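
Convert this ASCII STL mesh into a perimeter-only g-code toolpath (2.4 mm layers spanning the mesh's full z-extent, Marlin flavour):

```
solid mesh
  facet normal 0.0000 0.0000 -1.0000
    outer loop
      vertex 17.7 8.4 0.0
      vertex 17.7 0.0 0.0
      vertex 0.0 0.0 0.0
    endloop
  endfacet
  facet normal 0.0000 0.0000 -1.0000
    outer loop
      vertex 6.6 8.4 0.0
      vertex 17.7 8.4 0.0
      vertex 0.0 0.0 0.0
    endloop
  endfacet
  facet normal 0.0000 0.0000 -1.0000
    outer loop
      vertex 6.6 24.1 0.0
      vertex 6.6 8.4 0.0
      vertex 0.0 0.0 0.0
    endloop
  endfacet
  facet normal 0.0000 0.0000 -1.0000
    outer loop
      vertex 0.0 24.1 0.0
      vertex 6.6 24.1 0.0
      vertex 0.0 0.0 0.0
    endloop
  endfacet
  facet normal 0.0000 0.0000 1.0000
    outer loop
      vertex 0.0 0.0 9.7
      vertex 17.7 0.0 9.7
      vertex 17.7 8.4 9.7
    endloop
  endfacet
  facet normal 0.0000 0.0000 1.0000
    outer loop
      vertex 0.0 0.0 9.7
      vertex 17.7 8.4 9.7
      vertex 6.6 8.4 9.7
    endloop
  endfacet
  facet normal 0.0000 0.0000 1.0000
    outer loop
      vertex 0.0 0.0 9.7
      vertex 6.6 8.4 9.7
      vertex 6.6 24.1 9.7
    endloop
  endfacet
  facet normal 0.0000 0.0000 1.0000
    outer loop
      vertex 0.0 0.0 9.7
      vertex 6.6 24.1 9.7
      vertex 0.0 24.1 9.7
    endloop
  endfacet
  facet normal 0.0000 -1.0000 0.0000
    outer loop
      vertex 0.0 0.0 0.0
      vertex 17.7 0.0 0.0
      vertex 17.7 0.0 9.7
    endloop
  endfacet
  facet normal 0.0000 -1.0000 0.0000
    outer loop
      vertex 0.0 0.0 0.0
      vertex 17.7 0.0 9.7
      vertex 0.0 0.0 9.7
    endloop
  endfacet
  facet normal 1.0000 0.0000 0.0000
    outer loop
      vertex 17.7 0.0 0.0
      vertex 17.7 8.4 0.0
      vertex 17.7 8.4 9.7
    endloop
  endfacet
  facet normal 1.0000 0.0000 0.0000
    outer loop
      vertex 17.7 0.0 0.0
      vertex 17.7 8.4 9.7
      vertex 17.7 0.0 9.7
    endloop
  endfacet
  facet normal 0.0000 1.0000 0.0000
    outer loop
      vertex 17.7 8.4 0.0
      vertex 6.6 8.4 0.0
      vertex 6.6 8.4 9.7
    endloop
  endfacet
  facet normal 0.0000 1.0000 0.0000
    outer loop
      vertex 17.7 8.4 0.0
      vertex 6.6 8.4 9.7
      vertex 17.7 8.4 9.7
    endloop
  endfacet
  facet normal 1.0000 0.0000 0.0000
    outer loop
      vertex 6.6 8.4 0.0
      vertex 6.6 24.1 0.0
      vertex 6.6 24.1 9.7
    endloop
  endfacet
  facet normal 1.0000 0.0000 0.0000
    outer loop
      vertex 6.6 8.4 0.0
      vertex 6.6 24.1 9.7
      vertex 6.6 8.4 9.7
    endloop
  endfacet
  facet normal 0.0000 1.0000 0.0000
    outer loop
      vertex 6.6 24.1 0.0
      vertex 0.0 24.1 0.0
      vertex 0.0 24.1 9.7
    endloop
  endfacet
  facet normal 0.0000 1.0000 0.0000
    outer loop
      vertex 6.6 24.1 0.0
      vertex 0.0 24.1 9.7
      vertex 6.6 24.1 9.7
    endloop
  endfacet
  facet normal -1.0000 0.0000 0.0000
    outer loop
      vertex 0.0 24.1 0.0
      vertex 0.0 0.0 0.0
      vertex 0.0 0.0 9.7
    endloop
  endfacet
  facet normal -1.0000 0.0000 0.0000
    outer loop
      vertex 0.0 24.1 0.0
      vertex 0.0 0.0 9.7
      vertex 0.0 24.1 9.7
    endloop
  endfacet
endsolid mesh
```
; perimeter-only toolpath
G21 ; units = mm
G90 ; absolute positioning
G28 ; home
; layer 1
G0 Z2.4
G0 X0.0 Y0.0
G1 X17.7 Y0.0
G1 X17.7 Y8.4
G1 X6.6 Y8.4
G1 X6.6 Y24.1
G1 X0.0 Y24.1
G1 X0.0 Y0.0
; layer 2
G0 Z4.8
G0 X0.0 Y0.0
G1 X17.7 Y0.0
G1 X17.7 Y8.4
G1 X6.6 Y8.4
G1 X6.6 Y24.1
G1 X0.0 Y24.1
G1 X0.0 Y0.0
; layer 3
G0 Z7.3
G0 X0.0 Y0.0
G1 X17.7 Y0.0
G1 X17.7 Y8.4
G1 X6.6 Y8.4
G1 X6.6 Y24.1
G1 X0.0 Y24.1
G1 X0.0 Y0.0
; layer 4
G0 Z9.7
G0 X0.0 Y0.0
G1 X17.7 Y0.0
G1 X17.7 Y8.4
G1 X6.6 Y8.4
G1 X6.6 Y24.1
G1 X0.0 Y24.1
G1 X0.0 Y0.0
M2 ; end

The solid is an L-shaped prism: outer 17.7 × 24.1 mm, arm thicknesses ≈ 8.4 mm (horizontal) and 6.6 mm (vertical), extruded 9.7 mm in z. Slicing at Δz = 2.4 mm — 4 equal slices spanning the solid's height, so layer i sits at z = i·h/4 — gives 4 non-empty perimeters. Each is a 6-segment closed polygon; G0 lifts to the layer z and rapids to the start vertex, then G1 traces the edges.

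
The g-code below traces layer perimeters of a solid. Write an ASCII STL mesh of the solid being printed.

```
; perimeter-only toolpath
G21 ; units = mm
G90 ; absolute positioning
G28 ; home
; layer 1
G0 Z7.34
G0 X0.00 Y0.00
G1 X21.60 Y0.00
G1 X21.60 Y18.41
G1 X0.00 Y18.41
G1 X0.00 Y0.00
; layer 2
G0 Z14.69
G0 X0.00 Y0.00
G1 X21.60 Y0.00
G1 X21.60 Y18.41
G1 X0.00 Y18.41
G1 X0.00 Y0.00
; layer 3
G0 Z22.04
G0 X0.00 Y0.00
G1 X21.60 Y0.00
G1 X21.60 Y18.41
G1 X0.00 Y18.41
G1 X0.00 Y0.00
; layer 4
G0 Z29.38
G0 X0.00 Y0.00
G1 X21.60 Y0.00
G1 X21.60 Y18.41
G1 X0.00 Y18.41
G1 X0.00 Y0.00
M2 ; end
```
solid part
  facet normal 0.0000 0.0000 -1.0000
    outer loop
      vertex 21.60 18.41 0.00
      vertex 21.60 0.00 0.00
      vertex 0.00 0.00 0.00
    endloop
  endfacet
  facet normal 0.0000 0.0000 -1.0000
    outer loop
      vertex 0.00 18.41 0.00
      vertex 21.60 18.41 0.00
      vertex 0.00 0.00 0.00
    endloop
  endfacet
  facet normal 0.0000 0.0000 1.0000
    outer loop
      vertex 0.00 0.00 29.38
      vertex 21.60 0.00 29.38
      vertex 21.60 18.41 29.38
    endloop
  endfacet
  facet normal 0.0000 0.0000 1.0000
    outer loop
      vertex 0.00 0.00 29.38
      vertex 21.60 18.41 29.38
      vertex 0.00 18.41 29.38
    endloop
  endfacet
  facet normal 0.0000 -1.0000 0.0000
    outer loop
      vertex 0.00 0.00 0.00
      vertex 21.60 0.00 0.00
      vertex 21.60 0.00 29.38
    endloop
  endfacet
  facet normal 0.0000 -1.0000 0.0000
    outer loop
      vertex 0.00 0.00 0.00
      vertex 21.60 0.00 29.38
      vertex 0.00 0.00 29.38
    endloop
  endfacet
  facet normal 0.0000 1.0000 0.0000
    outer loop
      vertex 21.60 18.41 29.38
      vertex 21.60 18.41 0.00
      vertex 0.00 18.41 0.00
    endloop
  endfacet
  facet normal 0.0000 1.0000 0.0000
    outer loop
      vertex 0.00 18.41 29.38
      vertex 21.60 18.41 29.38
      vertex 0.00 18.41 0.00
    endloop
  endfacet
  facet normal -1.0000 0.0000 0.0000
    outer loop
      vertex 0.00 18.41 29.38
      vertex 0.00 18.41 0.00
      vertex 0.00 0.00 0.00
    endloop
  endfacet
  facet normal -1.0000 0.0000 0.0000
    outer loop
      vertex 0.00 0.00 29.38
      vertex 0.00 18.41 29.38
      vertex 0.00 0.00 0.00
    endloop
  endfacet
  facet normal 1.0000 0.0000 0.0000
    outer loop
      vertex 21.60 0.00 0.00
      vertex 21.60 18.41 0.00
      vertex 21.60 18.41 29.38
    endloop
  endfacet
  facet normal 1.0000 0.0000 0.0000
    outer loop
      vertex 21.60 0.00 0.00
      vertex 21.60 18.41 29.38
      vertex 21.60 0.00 29.38
    endloop
  endfacet
endsolid part

The G0 Z moves step by Δz≈7.34 mm. Every layer's G1 loop is the same polygon, so the solid is a straight extrusion of it from z=0 to z≈29.4. Closing with flat bottom and top caps and triangulating gives 12 facets — a rectangular box, roughly 21.6 × 18.4 mm footprint and 29.4 mm tall.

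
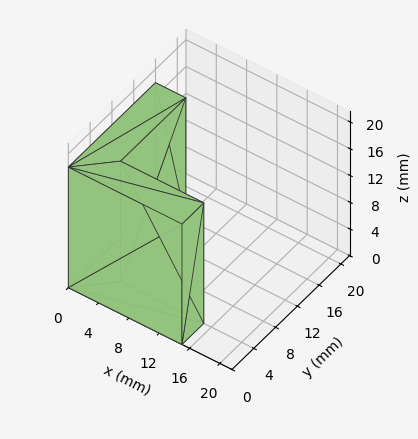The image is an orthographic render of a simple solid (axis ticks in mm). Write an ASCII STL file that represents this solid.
Reading the render: the shape is an L-shaped prism: outer 15 × 16 mm, arm thicknesses ≈ 4 mm (horizontal) and 4 mm (vertical), extruded 18 mm in z (dimensions read to the nearest mm from the axis ticks). For the STL, each face is triangulated and given an outward normal.

solid part
  facet normal 0.0000 0.0000 -1.0000
    outer loop
      vertex 15.000 4.000 0.000
      vertex 15.000 0.000 0.000
      vertex 0.000 0.000 0.000
    endloop
  endfacet
  facet normal 0.0000 0.0000 -1.0000
    outer loop
      vertex 4.000 4.000 0.000
      vertex 15.000 4.000 0.000
      vertex 0.000 0.000 0.000
    endloop
  endfacet
  facet normal 0.0000 0.0000 -1.0000
    outer loop
      vertex 4.000 16.000 0.000
      vertex 4.000 4.000 0.000
      vertex 0.000 0.000 0.000
    endloop
  endfacet
  facet normal 0.0000 0.0000 -1.0000
    outer loop
      vertex 0.000 16.000 0.000
      vertex 4.000 16.000 0.000
      vertex 0.000 0.000 0.000
    endloop
  endfacet
  facet normal 0.0000 0.0000 1.0000
    outer loop
      vertex 0.000 0.000 18.000
      vertex 15.000 0.000 18.000
      vertex 15.000 4.000 18.000
    endloop
  endfacet
  facet normal 0.0000 0.0000 1.0000
    outer loop
      vertex 0.000 0.000 18.000
      vertex 15.000 4.000 18.000
      vertex 4.000 4.000 18.000
    endloop
  endfacet
  facet normal 0.0000 0.0000 1.0000
    outer loop
      vertex 0.000 0.000 18.000
      vertex 4.000 4.000 18.000
      vertex 4.000 16.000 18.000
    endloop
  endfacet
  facet normal 0.0000 0.0000 1.0000
    outer loop
      vertex 0.000 0.000 18.000
      vertex 4.000 16.000 18.000
      vertex 0.000 16.000 18.000
    endloop
  endfacet
  facet normal 0.0000 -1.0000 0.0000
    outer loop
      vertex 0.000 0.000 0.000
      vertex 15.000 0.000 0.000
      vertex 15.000 0.000 18.000
    endloop
  endfacet
  facet normal 0.0000 -1.0000 0.0000
    outer loop
      vertex 0.000 0.000 0.000
      vertex 15.000 0.000 18.000
      vertex 0.000 0.000 18.000
    endloop
  endfacet
  facet normal 1.0000 0.0000 0.0000
    outer loop
      vertex 15.000 0.000 0.000
      vertex 15.000 4.000 0.000
      vertex 15.000 4.000 18.000
    endloop
  endfacet
  facet normal 1.0000 0.0000 0.0000
    outer loop
      vertex 15.000 0.000 0.000
      vertex 15.000 4.000 18.000
      vertex 15.000 0.000 18.000
    endloop
  endfacet
  facet normal 0.0000 1.0000 0.0000
    outer loop
      vertex 15.000 4.000 0.000
      vertex 4.000 4.000 0.000
      vertex 4.000 4.000 18.000
    endloop
  endfacet
  facet normal 0.0000 1.0000 0.0000
    outer loop
      vertex 15.000 4.000 0.000
      vertex 4.000 4.000 18.000
      vertex 15.000 4.000 18.000
    endloop
  endfacet
  facet normal 1.0000 0.0000 0.0000
    outer loop
      vertex 4.000 4.000 0.000
      vertex 4.000 16.000 0.000
      vertex 4.000 16.000 18.000
    endloop
  endfacet
  facet normal 1.0000 0.0000 0.0000
    outer loop
      vertex 4.000 4.000 0.000
      vertex 4.000 16.000 18.000
      vertex 4.000 4.000 18.000
    endloop
  endfacet
  facet normal 0.0000 1.0000 0.0000
    outer loop
      vertex 4.000 16.000 0.000
      vertex 0.000 16.000 0.000
      vertex 0.000 16.000 18.000
    endloop
  endfacet
  facet normal 0.0000 1.0000 0.0000
    outer loop
      vertex 4.000 16.000 0.000
      vertex 0.000 16.000 18.000
      vertex 4.000 16.000 18.000
    endloop
  endfacet
  facet normal -1.0000 0.0000 0.0000
    outer loop
      vertex 0.000 16.000 0.000
      vertex 0.000 0.000 0.000
      vertex 0.000 0.000 18.000
    endloop
  endfacet
  facet normal -1.0000 0.0000 0.0000
    outer loop
      vertex 0.000 16.000 0.000
      vertex 0.000 0.000 18.000
      vertex 0.000 16.000 18.000
    endloop
  endfacet
endsolid part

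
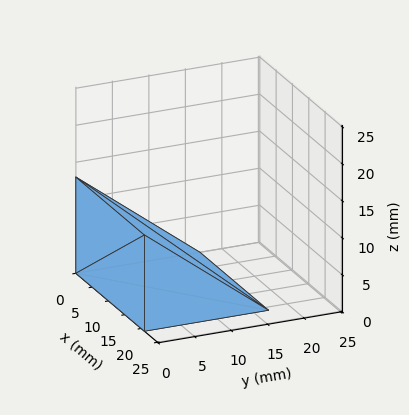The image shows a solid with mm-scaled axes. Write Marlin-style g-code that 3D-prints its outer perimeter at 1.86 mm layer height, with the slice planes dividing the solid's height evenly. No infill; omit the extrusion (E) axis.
Reading the render: the shape is a wedge (ramp): 21 × 17 mm base, rising to 13 mm along the y=0 edge and sloping linearly to z=0 at y=17 (dimensions read to the nearest mm from the axis ticks). For the g-code, the solid's height is divided into equal slices at the stated Δz and each level perimeter traced with G1 moves after a G0 lift.

; perimeter-only toolpath
G21 ; units = mm
G90 ; absolute positioning
G28 ; home
; layer 1
G0 Z1.86
G0 X0.00 Y0.00
G1 X21.00 Y0.00
G1 X21.00 Y14.57
G1 X0.00 Y14.57
G1 X0.00 Y0.00
; layer 2
G0 Z3.71
G0 X0.00 Y0.00
G1 X21.00 Y0.00
G1 X21.00 Y12.14
G1 X0.00 Y12.14
G1 X0.00 Y0.00
; layer 3
G0 Z5.57
G0 X0.00 Y0.00
G1 X21.00 Y0.00
G1 X21.00 Y9.71
G1 X0.00 Y9.71
G1 X0.00 Y0.00
; layer 4
G0 Z7.43
G0 X0.00 Y0.00
G1 X21.00 Y0.00
G1 X21.00 Y7.29
G1 X0.00 Y7.29
G1 X0.00 Y0.00
; layer 5
G0 Z9.29
G0 X0.00 Y0.00
G1 X21.00 Y0.00
G1 X21.00 Y4.86
G1 X0.00 Y4.86
G1 X0.00 Y0.00
; layer 6
G0 Z11.14
G0 X0.00 Y0.00
G1 X21.00 Y0.00
G1 X21.00 Y2.43
G1 X0.00 Y2.43
G1 X0.00 Y0.00
M2 ; end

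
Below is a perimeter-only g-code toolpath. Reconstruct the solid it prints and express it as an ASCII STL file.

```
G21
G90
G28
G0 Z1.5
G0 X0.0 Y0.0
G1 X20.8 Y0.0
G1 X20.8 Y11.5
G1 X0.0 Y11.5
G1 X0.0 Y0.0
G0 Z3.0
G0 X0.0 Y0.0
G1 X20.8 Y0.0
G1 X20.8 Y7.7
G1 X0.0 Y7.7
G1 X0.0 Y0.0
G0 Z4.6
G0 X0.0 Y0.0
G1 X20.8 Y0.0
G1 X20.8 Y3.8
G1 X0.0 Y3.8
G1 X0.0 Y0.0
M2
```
solid part
  facet normal 0.0000 0.0000 -1.0000
    outer loop
      vertex 20.8 15.3 0.0
      vertex 20.8 0.0 0.0
      vertex 0.0 0.0 0.0
    endloop
  endfacet
  facet normal 0.0000 0.0000 -1.0000
    outer loop
      vertex 0.0 15.3 0.0
      vertex 20.8 15.3 0.0
      vertex 0.0 0.0 0.0
    endloop
  endfacet
  facet normal 0.0000 -1.0000 0.0000
    outer loop
      vertex 0.0 0.0 0.0
      vertex 20.8 0.0 0.0
      vertex 20.8 0.0 6.1
    endloop
  endfacet
  facet normal 0.0000 -1.0000 0.0000
    outer loop
      vertex 0.0 0.0 0.0
      vertex 20.8 0.0 6.1
      vertex 0.0 0.0 6.1
    endloop
  endfacet
  facet normal 0.0000 0.3703 0.9289
    outer loop
      vertex 0.0 0.0 6.1
      vertex 20.8 0.0 6.1
      vertex 20.8 15.3 0.0
    endloop
  endfacet
  facet normal 0.0000 0.3703 0.9289
    outer loop
      vertex 0.0 0.0 6.1
      vertex 20.8 15.3 0.0
      vertex 0.0 15.3 0.0
    endloop
  endfacet
  facet normal -1.0000 0.0000 0.0000
    outer loop
      vertex 0.0 0.0 6.1
      vertex 0.0 15.3 0.0
      vertex 0.0 0.0 0.0
    endloop
  endfacet
  facet normal 1.0000 0.0000 0.0000
    outer loop
      vertex 20.8 0.0 0.0
      vertex 20.8 15.3 0.0
      vertex 20.8 0.0 6.1
    endloop
  endfacet
endsolid part

The G0 Z moves step by Δz≈1.5 mm. The G1 loops shrink linearly with z, so the solid tapers from its base footprint up to z≈6.1. Closing with a flat bottom cap and the tapered top and triangulating gives 8 facets — a wedge (ramp): 20.8 × 15.3 mm base, rising to 6.1 mm along the y=0 edge and sloping linearly to z=0 at y=15.3.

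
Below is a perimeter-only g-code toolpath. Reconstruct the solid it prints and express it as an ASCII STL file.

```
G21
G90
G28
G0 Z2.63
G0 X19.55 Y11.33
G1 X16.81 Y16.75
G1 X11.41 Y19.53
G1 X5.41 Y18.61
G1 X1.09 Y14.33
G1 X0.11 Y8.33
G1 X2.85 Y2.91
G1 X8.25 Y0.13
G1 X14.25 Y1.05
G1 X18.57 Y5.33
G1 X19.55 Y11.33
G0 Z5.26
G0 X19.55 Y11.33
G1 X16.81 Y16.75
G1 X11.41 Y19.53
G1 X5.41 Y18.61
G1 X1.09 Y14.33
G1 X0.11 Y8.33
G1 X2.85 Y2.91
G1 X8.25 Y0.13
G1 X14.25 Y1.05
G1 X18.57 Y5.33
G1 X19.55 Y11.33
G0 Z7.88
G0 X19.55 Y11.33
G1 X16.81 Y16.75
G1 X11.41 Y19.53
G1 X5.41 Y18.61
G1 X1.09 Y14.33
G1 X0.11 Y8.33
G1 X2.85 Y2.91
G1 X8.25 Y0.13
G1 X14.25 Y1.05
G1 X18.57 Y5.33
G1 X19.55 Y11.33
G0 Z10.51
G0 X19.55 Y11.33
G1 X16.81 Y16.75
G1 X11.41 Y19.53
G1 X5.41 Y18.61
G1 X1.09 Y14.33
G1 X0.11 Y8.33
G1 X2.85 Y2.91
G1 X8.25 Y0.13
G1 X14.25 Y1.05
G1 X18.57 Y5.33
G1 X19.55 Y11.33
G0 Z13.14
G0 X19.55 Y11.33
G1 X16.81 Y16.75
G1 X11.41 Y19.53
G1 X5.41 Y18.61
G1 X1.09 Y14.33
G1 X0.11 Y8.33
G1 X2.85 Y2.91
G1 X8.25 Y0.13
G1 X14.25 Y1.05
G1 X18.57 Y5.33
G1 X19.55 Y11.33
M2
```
solid part
  facet normal 0.0000 0.0000 -1.0000
    outer loop
      vertex 11.41 19.53 0.00
      vertex 16.81 16.75 0.00
      vertex 19.55 11.33 0.00
    endloop
  endfacet
  facet normal 0.0000 0.0000 -1.0000
    outer loop
      vertex 5.41 18.61 0.00
      vertex 11.41 19.53 0.00
      vertex 19.55 11.33 0.00
    endloop
  endfacet
  facet normal 0.0000 0.0000 -1.0000
    outer loop
      vertex 1.09 14.33 0.00
      vertex 5.41 18.61 0.00
      vertex 19.55 11.33 0.00
    endloop
  endfacet
  facet normal 0.0000 0.0000 -1.0000
    outer loop
      vertex 0.11 8.33 0.00
      vertex 1.09 14.33 0.00
      vertex 19.55 11.33 0.00
    endloop
  endfacet
  facet normal 0.0000 0.0000 -1.0000
    outer loop
      vertex 2.85 2.91 0.00
      vertex 0.11 8.33 0.00
      vertex 19.55 11.33 0.00
    endloop
  endfacet
  facet normal 0.0000 0.0000 -1.0000
    outer loop
      vertex 8.25 0.13 0.00
      vertex 2.85 2.91 0.00
      vertex 19.55 11.33 0.00
    endloop
  endfacet
  facet normal 0.0000 0.0000 -1.0000
    outer loop
      vertex 14.25 1.05 0.00
      vertex 8.25 0.13 0.00
      vertex 19.55 11.33 0.00
    endloop
  endfacet
  facet normal 0.0000 0.0000 -1.0000
    outer loop
      vertex 18.57 5.33 0.00
      vertex 14.25 1.05 0.00
      vertex 19.55 11.33 0.00
    endloop
  endfacet
  facet normal 0.0000 0.0000 1.0000
    outer loop
      vertex 19.55 11.33 13.14
      vertex 16.81 16.75 13.14
      vertex 11.41 19.53 13.14
    endloop
  endfacet
  facet normal 0.0000 0.0000 1.0000
    outer loop
      vertex 19.55 11.33 13.14
      vertex 11.41 19.53 13.14
      vertex 5.41 18.61 13.14
    endloop
  endfacet
  facet normal 0.0000 0.0000 1.0000
    outer loop
      vertex 19.55 11.33 13.14
      vertex 5.41 18.61 13.14
      vertex 1.09 14.33 13.14
    endloop
  endfacet
  facet normal 0.0000 0.0000 1.0000
    outer loop
      vertex 19.55 11.33 13.14
      vertex 1.09 14.33 13.14
      vertex 0.11 8.33 13.14
    endloop
  endfacet
  facet normal 0.0000 0.0000 1.0000
    outer loop
      vertex 19.55 11.33 13.14
      vertex 0.11 8.33 13.14
      vertex 2.85 2.91 13.14
    endloop
  endfacet
  facet normal 0.0000 0.0000 1.0000
    outer loop
      vertex 19.55 11.33 13.14
      vertex 2.85 2.91 13.14
      vertex 8.25 0.13 13.14
    endloop
  endfacet
  facet normal 0.0000 0.0000 1.0000
    outer loop
      vertex 19.55 11.33 13.14
      vertex 8.25 0.13 13.14
      vertex 14.25 1.05 13.14
    endloop
  endfacet
  facet normal 0.0000 0.0000 1.0000
    outer loop
      vertex 19.55 11.33 13.14
      vertex 14.25 1.05 13.14
      vertex 18.57 5.33 13.14
    endloop
  endfacet
  facet normal 0.8924 0.4512 0.0000
    outer loop
      vertex 19.55 11.33 0.00
      vertex 16.81 16.75 0.00
      vertex 16.81 16.75 13.14
    endloop
  endfacet
  facet normal 0.8924 0.4512 0.0000
    outer loop
      vertex 19.55 11.33 0.00
      vertex 16.81 16.75 13.14
      vertex 19.55 11.33 13.14
    endloop
  endfacet
  facet normal 0.4577 0.8891 0.0000
    outer loop
      vertex 16.81 16.75 0.00
      vertex 11.41 19.53 0.00
      vertex 11.41 19.53 13.14
    endloop
  endfacet
  facet normal 0.4577 0.8891 0.0000
    outer loop
      vertex 16.81 16.75 0.00
      vertex 11.41 19.53 13.14
      vertex 16.81 16.75 13.14
    endloop
  endfacet
  facet normal -0.1516 0.9884 0.0000
    outer loop
      vertex 11.41 19.53 0.00
      vertex 5.41 18.61 0.00
      vertex 5.41 18.61 13.14
    endloop
  endfacet
  facet normal -0.1516 0.9884 0.0000
    outer loop
      vertex 11.41 19.53 0.00
      vertex 5.41 18.61 13.14
      vertex 11.41 19.53 13.14
    endloop
  endfacet
  facet normal -0.7038 0.7104 0.0000
    outer loop
      vertex 5.41 18.61 0.00
      vertex 1.09 14.33 0.00
      vertex 1.09 14.33 13.14
    endloop
  endfacet
  facet normal -0.7038 0.7104 0.0000
    outer loop
      vertex 5.41 18.61 0.00
      vertex 1.09 14.33 13.14
      vertex 5.41 18.61 13.14
    endloop
  endfacet
  facet normal -0.9869 0.1612 0.0000
    outer loop
      vertex 1.09 14.33 0.00
      vertex 0.11 8.33 0.00
      vertex 0.11 8.33 13.14
    endloop
  endfacet
  facet normal -0.9869 0.1612 0.0000
    outer loop
      vertex 1.09 14.33 0.00
      vertex 0.11 8.33 13.14
      vertex 1.09 14.33 13.14
    endloop
  endfacet
  facet normal -0.8924 -0.4512 0.0000
    outer loop
      vertex 0.11 8.33 0.00
      vertex 2.85 2.91 0.00
      vertex 2.85 2.91 13.14
    endloop
  endfacet
  facet normal -0.8924 -0.4512 0.0000
    outer loop
      vertex 0.11 8.33 0.00
      vertex 2.85 2.91 13.14
      vertex 0.11 8.33 13.14
    endloop
  endfacet
  facet normal -0.4577 -0.8891 0.0000
    outer loop
      vertex 2.85 2.91 0.00
      vertex 8.25 0.13 0.00
      vertex 8.25 0.13 13.14
    endloop
  endfacet
  facet normal -0.4577 -0.8891 0.0000
    outer loop
      vertex 2.85 2.91 0.00
      vertex 8.25 0.13 13.14
      vertex 2.85 2.91 13.14
    endloop
  endfacet
  facet normal 0.1516 -0.9884 0.0000
    outer loop
      vertex 8.25 0.13 0.00
      vertex 14.25 1.05 0.00
      vertex 14.25 1.05 13.14
    endloop
  endfacet
  facet normal 0.1516 -0.9884 0.0000
    outer loop
      vertex 8.25 0.13 0.00
      vertex 14.25 1.05 13.14
      vertex 8.25 0.13 13.14
    endloop
  endfacet
  facet normal 0.7038 -0.7104 0.0000
    outer loop
      vertex 14.25 1.05 0.00
      vertex 18.57 5.33 0.00
      vertex 18.57 5.33 13.14
    endloop
  endfacet
  facet normal 0.7038 -0.7104 0.0000
    outer loop
      vertex 14.25 1.05 0.00
      vertex 18.57 5.33 13.14
      vertex 14.25 1.05 13.14
    endloop
  endfacet
  facet normal 0.9869 -0.1612 0.0000
    outer loop
      vertex 18.57 5.33 0.00
      vertex 19.55 11.33 0.00
      vertex 19.55 11.33 13.14
    endloop
  endfacet
  facet normal 0.9869 -0.1612 0.0000
    outer loop
      vertex 18.57 5.33 0.00
      vertex 19.55 11.33 13.14
      vertex 18.57 5.33 13.14
    endloop
  endfacet
endsolid part

The G0 Z moves step by Δz≈2.63 mm. Every layer's G1 loop is the same polygon, so the solid is a straight extrusion of it from z=0 to z≈13.1. Closing with flat bottom and top caps and triangulating gives 36 facets — a regular 10-sided prism (a cylinder approximated with 10 flat sides), circumscribed radius ≈ 9.83 mm, height ≈ 13.1 mm.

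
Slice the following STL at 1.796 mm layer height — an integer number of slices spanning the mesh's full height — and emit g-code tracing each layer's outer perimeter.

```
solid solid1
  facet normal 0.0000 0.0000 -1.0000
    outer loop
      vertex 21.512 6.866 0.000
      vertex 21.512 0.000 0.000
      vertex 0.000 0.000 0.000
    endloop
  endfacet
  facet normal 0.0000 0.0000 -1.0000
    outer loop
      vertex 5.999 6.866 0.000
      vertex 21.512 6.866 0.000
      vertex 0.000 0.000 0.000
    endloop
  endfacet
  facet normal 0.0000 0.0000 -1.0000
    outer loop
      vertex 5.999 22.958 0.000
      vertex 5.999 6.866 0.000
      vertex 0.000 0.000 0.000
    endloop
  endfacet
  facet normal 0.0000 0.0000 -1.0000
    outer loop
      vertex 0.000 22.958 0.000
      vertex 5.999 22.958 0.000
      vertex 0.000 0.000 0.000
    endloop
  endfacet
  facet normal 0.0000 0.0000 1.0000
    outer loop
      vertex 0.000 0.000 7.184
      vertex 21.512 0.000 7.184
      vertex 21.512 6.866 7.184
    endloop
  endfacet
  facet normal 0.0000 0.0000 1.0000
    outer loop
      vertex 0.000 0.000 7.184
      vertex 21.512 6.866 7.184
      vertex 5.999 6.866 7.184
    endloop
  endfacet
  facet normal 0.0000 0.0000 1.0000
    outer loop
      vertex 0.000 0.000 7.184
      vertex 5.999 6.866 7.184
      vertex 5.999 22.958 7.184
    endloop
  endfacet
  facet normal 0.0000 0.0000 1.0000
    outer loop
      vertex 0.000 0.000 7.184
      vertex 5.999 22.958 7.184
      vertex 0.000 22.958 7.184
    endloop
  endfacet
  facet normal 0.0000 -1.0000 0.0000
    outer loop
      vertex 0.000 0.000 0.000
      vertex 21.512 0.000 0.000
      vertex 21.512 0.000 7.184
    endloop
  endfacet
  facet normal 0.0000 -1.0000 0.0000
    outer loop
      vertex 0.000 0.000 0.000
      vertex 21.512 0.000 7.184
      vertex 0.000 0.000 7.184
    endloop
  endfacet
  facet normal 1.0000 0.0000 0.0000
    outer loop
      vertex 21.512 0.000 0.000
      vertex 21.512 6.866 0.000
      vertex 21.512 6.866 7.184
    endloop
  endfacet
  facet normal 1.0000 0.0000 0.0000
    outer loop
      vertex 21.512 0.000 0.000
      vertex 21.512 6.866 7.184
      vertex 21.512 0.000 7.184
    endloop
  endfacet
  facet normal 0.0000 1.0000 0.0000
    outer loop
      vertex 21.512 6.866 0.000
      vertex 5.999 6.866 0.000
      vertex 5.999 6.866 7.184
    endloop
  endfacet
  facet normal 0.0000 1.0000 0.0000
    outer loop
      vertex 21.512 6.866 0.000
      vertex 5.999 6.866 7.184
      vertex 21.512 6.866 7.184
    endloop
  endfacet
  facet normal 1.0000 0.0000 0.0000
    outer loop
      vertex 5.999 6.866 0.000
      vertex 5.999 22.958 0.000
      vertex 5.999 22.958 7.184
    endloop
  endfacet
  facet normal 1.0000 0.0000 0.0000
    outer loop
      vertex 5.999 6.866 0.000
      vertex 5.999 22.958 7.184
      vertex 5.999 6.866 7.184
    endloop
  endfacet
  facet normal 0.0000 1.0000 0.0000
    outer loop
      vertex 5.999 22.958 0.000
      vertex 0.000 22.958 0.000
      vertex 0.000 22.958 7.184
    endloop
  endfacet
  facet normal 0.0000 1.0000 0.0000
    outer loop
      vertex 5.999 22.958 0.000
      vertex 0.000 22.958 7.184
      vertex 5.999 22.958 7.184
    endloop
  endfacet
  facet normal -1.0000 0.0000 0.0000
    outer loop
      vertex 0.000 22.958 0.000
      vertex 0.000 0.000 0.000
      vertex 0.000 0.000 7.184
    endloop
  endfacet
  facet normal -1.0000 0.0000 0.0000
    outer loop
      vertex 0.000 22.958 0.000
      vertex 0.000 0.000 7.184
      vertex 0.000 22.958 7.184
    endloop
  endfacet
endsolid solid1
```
; perimeter-only toolpath
G21 ; units = mm
G90 ; absolute positioning
G28 ; home
; layer 1
G0 Z1.796
G0 X0.000 Y0.000
G1 X21.512 Y0.000
G1 X21.512 Y6.866
G1 X5.999 Y6.866
G1 X5.999 Y22.958
G1 X0.000 Y22.958
G1 X0.000 Y0.000
; layer 2
G0 Z3.592
G0 X0.000 Y0.000
G1 X21.512 Y0.000
G1 X21.512 Y6.866
G1 X5.999 Y6.866
G1 X5.999 Y22.958
G1 X0.000 Y22.958
G1 X0.000 Y0.000
; layer 3
G0 Z5.388
G0 X0.000 Y0.000
G1 X21.512 Y0.000
G1 X21.512 Y6.866
G1 X5.999 Y6.866
G1 X5.999 Y22.958
G1 X0.000 Y22.958
G1 X0.000 Y0.000
; layer 4
G0 Z7.184
G0 X0.000 Y0.000
G1 X21.512 Y0.000
G1 X21.512 Y6.866
G1 X5.999 Y6.866
G1 X5.999 Y22.958
G1 X0.000 Y22.958
G1 X0.000 Y0.000
M2 ; end

The solid is an L-shaped prism: outer 21.5 × 23 mm, arm thicknesses ≈ 6.87 mm (horizontal) and 6 mm (vertical), extruded 7.18 mm in z. Slicing at Δz = 1.796 mm — 4 equal slices spanning the solid's height, so layer i sits at z = i·h/4 — gives 4 non-empty perimeters. Each is a 6-segment closed polygon; G0 lifts to the layer z and rapids to the start vertex, then G1 traces the edges.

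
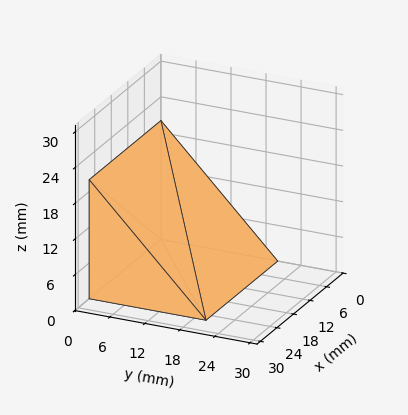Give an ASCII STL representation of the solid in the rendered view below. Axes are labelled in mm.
Reading the render: the shape is a wedge (ramp): 26 × 20 mm base, rising to 20 mm along the y=0 edge and sloping linearly to z=0 at y=20 (dimensions read to the nearest mm from the axis ticks). For the STL, each face is triangulated and given an outward normal.

solid part
  facet normal 0.0000 0.0000 -1.0000
    outer loop
      vertex 26.000 20.000 0.000
      vertex 26.000 0.000 0.000
      vertex 0.000 0.000 0.000
    endloop
  endfacet
  facet normal 0.0000 0.0000 -1.0000
    outer loop
      vertex 0.000 20.000 0.000
      vertex 26.000 20.000 0.000
      vertex 0.000 0.000 0.000
    endloop
  endfacet
  facet normal 0.0000 -1.0000 0.0000
    outer loop
      vertex 0.000 0.000 0.000
      vertex 26.000 0.000 0.000
      vertex 26.000 0.000 20.000
    endloop
  endfacet
  facet normal 0.0000 -1.0000 0.0000
    outer loop
      vertex 0.000 0.000 0.000
      vertex 26.000 0.000 20.000
      vertex 0.000 0.000 20.000
    endloop
  endfacet
  facet normal 0.0000 0.7071 0.7071
    outer loop
      vertex 0.000 0.000 20.000
      vertex 26.000 0.000 20.000
      vertex 26.000 20.000 0.000
    endloop
  endfacet
  facet normal 0.0000 0.7071 0.7071
    outer loop
      vertex 0.000 0.000 20.000
      vertex 26.000 20.000 0.000
      vertex 0.000 20.000 0.000
    endloop
  endfacet
  facet normal -1.0000 0.0000 0.0000
    outer loop
      vertex 0.000 0.000 20.000
      vertex 0.000 20.000 0.000
      vertex 0.000 0.000 0.000
    endloop
  endfacet
  facet normal 1.0000 0.0000 0.0000
    outer loop
      vertex 26.000 0.000 0.000
      vertex 26.000 20.000 0.000
      vertex 26.000 0.000 20.000
    endloop
  endfacet
endsolid part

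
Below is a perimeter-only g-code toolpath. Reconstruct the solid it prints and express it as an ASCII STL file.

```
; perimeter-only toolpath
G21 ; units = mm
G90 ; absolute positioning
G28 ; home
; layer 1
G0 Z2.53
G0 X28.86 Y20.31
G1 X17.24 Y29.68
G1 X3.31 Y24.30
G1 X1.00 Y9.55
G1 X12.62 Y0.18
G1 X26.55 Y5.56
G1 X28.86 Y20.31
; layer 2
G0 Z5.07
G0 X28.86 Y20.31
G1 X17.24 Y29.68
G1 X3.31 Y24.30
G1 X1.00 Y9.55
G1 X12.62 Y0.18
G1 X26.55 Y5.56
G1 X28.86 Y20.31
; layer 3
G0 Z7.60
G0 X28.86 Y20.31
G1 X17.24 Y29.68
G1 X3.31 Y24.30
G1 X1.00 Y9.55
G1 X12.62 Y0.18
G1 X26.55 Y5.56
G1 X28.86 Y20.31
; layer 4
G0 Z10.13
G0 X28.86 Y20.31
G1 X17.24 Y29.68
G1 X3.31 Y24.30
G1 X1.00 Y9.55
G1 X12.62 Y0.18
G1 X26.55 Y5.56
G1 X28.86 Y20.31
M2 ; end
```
solid part
  facet normal 0.0000 0.0000 -1.0000
    outer loop
      vertex 3.31 24.30 0.00
      vertex 17.24 29.68 0.00
      vertex 28.86 20.31 0.00
    endloop
  endfacet
  facet normal 0.0000 0.0000 -1.0000
    outer loop
      vertex 1.00 9.55 0.00
      vertex 3.31 24.30 0.00
      vertex 28.86 20.31 0.00
    endloop
  endfacet
  facet normal 0.0000 0.0000 -1.0000
    outer loop
      vertex 12.62 0.18 0.00
      vertex 1.00 9.55 0.00
      vertex 28.86 20.31 0.00
    endloop
  endfacet
  facet normal 0.0000 0.0000 -1.0000
    outer loop
      vertex 26.55 5.56 0.00
      vertex 12.62 0.18 0.00
      vertex 28.86 20.31 0.00
    endloop
  endfacet
  facet normal 0.0000 0.0000 1.0000
    outer loop
      vertex 28.86 20.31 10.13
      vertex 17.24 29.68 10.13
      vertex 3.31 24.30 10.13
    endloop
  endfacet
  facet normal 0.0000 0.0000 1.0000
    outer loop
      vertex 28.86 20.31 10.13
      vertex 3.31 24.30 10.13
      vertex 1.00 9.55 10.13
    endloop
  endfacet
  facet normal 0.0000 0.0000 1.0000
    outer loop
      vertex 28.86 20.31 10.13
      vertex 1.00 9.55 10.13
      vertex 12.62 0.18 10.13
    endloop
  endfacet
  facet normal 0.0000 0.0000 1.0000
    outer loop
      vertex 28.86 20.31 10.13
      vertex 12.62 0.18 10.13
      vertex 26.55 5.56 10.13
    endloop
  endfacet
  facet normal 0.6277 0.7784 0.0000
    outer loop
      vertex 28.86 20.31 0.00
      vertex 17.24 29.68 0.00
      vertex 17.24 29.68 10.13
    endloop
  endfacet
  facet normal 0.6277 0.7784 0.0000
    outer loop
      vertex 28.86 20.31 0.00
      vertex 17.24 29.68 10.13
      vertex 28.86 20.31 10.13
    endloop
  endfacet
  facet normal -0.3603 0.9328 0.0000
    outer loop
      vertex 17.24 29.68 0.00
      vertex 3.31 24.30 0.00
      vertex 3.31 24.30 10.13
    endloop
  endfacet
  facet normal -0.3603 0.9328 0.0000
    outer loop
      vertex 17.24 29.68 0.00
      vertex 3.31 24.30 10.13
      vertex 17.24 29.68 10.13
    endloop
  endfacet
  facet normal -0.9880 0.1547 0.0000
    outer loop
      vertex 3.31 24.30 0.00
      vertex 1.00 9.55 0.00
      vertex 1.00 9.55 10.13
    endloop
  endfacet
  facet normal -0.9880 0.1547 0.0000
    outer loop
      vertex 3.31 24.30 0.00
      vertex 1.00 9.55 10.13
      vertex 3.31 24.30 10.13
    endloop
  endfacet
  facet normal -0.6277 -0.7784 0.0000
    outer loop
      vertex 1.00 9.55 0.00
      vertex 12.62 0.18 0.00
      vertex 12.62 0.18 10.13
    endloop
  endfacet
  facet normal -0.6277 -0.7784 0.0000
    outer loop
      vertex 1.00 9.55 0.00
      vertex 12.62 0.18 10.13
      vertex 1.00 9.55 10.13
    endloop
  endfacet
  facet normal 0.3603 -0.9328 0.0000
    outer loop
      vertex 12.62 0.18 0.00
      vertex 26.55 5.56 0.00
      vertex 26.55 5.56 10.13
    endloop
  endfacet
  facet normal 0.3603 -0.9328 0.0000
    outer loop
      vertex 12.62 0.18 0.00
      vertex 26.55 5.56 10.13
      vertex 12.62 0.18 10.13
    endloop
  endfacet
  facet normal 0.9880 -0.1547 0.0000
    outer loop
      vertex 26.55 5.56 0.00
      vertex 28.86 20.31 0.00
      vertex 28.86 20.31 10.13
    endloop
  endfacet
  facet normal 0.9880 -0.1547 0.0000
    outer loop
      vertex 26.55 5.56 0.00
      vertex 28.86 20.31 10.13
      vertex 26.55 5.56 10.13
    endloop
  endfacet
endsolid part

The G0 Z moves step by Δz≈2.53 mm. Every layer's G1 loop is the same polygon, so the solid is a straight extrusion of it from z=0 to z≈10.1. Closing with flat bottom and top caps and triangulating gives 20 facets — a regular 6-sided prism (a cylinder approximated with 6 flat sides), circumscribed radius ≈ 14.9 mm, height ≈ 10.1 mm.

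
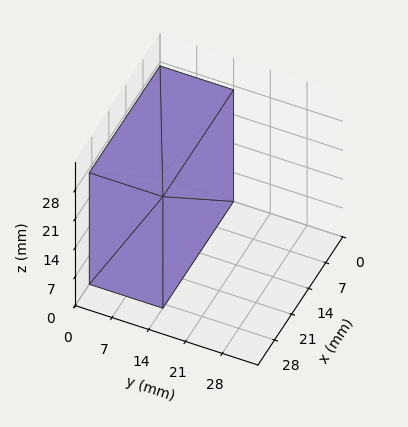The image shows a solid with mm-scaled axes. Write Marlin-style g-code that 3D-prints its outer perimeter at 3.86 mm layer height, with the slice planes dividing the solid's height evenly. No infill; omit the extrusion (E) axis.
Reading the render: the shape is a rectangular box, roughly 29 × 14 mm footprint and 27 mm tall (dimensions read to the nearest mm from the axis ticks). For the g-code, the solid's height is divided into equal slices at the stated Δz and each level perimeter traced with G1 moves after a G0 lift.

; perimeter-only toolpath
G21 ; units = mm
G90 ; absolute positioning
G28 ; home
; layer 1
G0 Z3.86
G0 X0.00 Y0.00
G1 X29.00 Y0.00
G1 X29.00 Y14.00
G1 X0.00 Y14.00
G1 X0.00 Y0.00
; layer 2
G0 Z7.71
G0 X0.00 Y0.00
G1 X29.00 Y0.00
G1 X29.00 Y14.00
G1 X0.00 Y14.00
G1 X0.00 Y0.00
; layer 3
G0 Z11.57
G0 X0.00 Y0.00
G1 X29.00 Y0.00
G1 X29.00 Y14.00
G1 X0.00 Y14.00
G1 X0.00 Y0.00
; layer 4
G0 Z15.43
G0 X0.00 Y0.00
G1 X29.00 Y0.00
G1 X29.00 Y14.00
G1 X0.00 Y14.00
G1 X0.00 Y0.00
; layer 5
G0 Z19.29
G0 X0.00 Y0.00
G1 X29.00 Y0.00
G1 X29.00 Y14.00
G1 X0.00 Y14.00
G1 X0.00 Y0.00
; layer 6
G0 Z23.14
G0 X0.00 Y0.00
G1 X29.00 Y0.00
G1 X29.00 Y14.00
G1 X0.00 Y14.00
G1 X0.00 Y0.00
; layer 7
G0 Z27.00
G0 X0.00 Y0.00
G1 X29.00 Y0.00
G1 X29.00 Y14.00
G1 X0.00 Y14.00
G1 X0.00 Y0.00
M2 ; end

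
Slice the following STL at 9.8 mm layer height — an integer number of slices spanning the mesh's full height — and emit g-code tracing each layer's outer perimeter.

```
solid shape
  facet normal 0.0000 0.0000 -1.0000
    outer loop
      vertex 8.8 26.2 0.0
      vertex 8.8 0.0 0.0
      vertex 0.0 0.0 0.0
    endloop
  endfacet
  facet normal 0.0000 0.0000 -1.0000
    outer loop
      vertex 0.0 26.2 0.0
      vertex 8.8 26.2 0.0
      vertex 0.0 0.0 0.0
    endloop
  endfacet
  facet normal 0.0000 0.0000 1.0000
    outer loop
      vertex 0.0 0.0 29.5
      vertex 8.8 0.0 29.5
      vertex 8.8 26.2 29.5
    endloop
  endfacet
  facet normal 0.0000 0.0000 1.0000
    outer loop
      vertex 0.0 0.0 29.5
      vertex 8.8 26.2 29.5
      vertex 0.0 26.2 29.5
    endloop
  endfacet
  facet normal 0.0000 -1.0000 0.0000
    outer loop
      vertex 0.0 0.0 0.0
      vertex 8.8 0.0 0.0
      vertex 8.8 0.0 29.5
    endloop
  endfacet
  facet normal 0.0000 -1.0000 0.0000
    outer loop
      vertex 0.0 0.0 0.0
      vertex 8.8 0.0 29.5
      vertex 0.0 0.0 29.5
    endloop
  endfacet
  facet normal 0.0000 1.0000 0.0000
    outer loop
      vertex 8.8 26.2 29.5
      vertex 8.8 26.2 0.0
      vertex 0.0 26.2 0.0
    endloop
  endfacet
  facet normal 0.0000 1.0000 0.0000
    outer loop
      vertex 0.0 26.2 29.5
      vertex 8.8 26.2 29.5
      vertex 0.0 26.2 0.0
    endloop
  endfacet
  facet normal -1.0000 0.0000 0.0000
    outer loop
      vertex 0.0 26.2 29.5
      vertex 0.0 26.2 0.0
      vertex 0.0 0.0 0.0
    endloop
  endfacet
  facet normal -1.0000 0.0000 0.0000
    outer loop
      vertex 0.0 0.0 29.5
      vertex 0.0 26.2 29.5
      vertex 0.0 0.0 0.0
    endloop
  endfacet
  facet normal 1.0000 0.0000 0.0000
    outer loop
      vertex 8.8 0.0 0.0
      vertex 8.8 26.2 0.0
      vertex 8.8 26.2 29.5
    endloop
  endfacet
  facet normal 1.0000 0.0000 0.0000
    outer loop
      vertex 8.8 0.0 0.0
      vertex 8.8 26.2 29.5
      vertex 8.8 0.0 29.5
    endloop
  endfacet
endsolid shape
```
; perimeter-only toolpath
G21 ; units = mm
G90 ; absolute positioning
G28 ; home
; layer 1
G0 Z9.8
G0 X0.0 Y0.0
G1 X8.8 Y0.0
G1 X8.8 Y26.2
G1 X0.0 Y26.2
G1 X0.0 Y0.0
; layer 2
G0 Z19.7
G0 X0.0 Y0.0
G1 X8.8 Y0.0
G1 X8.8 Y26.2
G1 X0.0 Y26.2
G1 X0.0 Y0.0
; layer 3
G0 Z29.5
G0 X0.0 Y0.0
G1 X8.8 Y0.0
G1 X8.8 Y26.2
G1 X0.0 Y26.2
G1 X0.0 Y0.0
M2 ; end

The solid is a rectangular box, roughly 8.8 × 26.2 mm footprint and 29.5 mm tall. Slicing at Δz = 9.8 mm — 3 equal slices spanning the solid's height, so layer i sits at z = i·h/3 — gives 3 non-empty perimeters. Each is a 4-segment closed polygon; G0 lifts to the layer z and rapids to the start vertex, then G1 traces the edges.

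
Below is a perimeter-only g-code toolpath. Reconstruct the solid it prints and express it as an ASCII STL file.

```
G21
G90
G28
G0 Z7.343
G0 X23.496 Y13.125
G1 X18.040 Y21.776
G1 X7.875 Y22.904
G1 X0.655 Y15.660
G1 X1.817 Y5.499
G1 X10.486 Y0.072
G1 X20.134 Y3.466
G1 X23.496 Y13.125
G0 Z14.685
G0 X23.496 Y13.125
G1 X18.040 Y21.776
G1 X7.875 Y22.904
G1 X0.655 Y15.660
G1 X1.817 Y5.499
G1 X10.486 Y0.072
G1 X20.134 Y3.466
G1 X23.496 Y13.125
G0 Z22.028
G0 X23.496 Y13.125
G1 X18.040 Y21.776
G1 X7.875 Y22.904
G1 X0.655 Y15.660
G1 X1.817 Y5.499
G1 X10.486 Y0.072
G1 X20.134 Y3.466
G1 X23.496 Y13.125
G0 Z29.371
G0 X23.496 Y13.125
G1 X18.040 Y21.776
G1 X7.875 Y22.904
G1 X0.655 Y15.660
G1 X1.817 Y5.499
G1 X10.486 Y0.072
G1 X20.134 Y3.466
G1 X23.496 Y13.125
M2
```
solid part
  facet normal 0.0000 0.0000 -1.0000
    outer loop
      vertex 7.875 22.904 0.000
      vertex 18.040 21.776 0.000
      vertex 23.496 13.125 0.000
    endloop
  endfacet
  facet normal 0.0000 0.0000 -1.0000
    outer loop
      vertex 0.655 15.660 0.000
      vertex 7.875 22.904 0.000
      vertex 23.496 13.125 0.000
    endloop
  endfacet
  facet normal 0.0000 0.0000 -1.0000
    outer loop
      vertex 1.817 5.499 0.000
      vertex 0.655 15.660 0.000
      vertex 23.496 13.125 0.000
    endloop
  endfacet
  facet normal 0.0000 0.0000 -1.0000
    outer loop
      vertex 10.486 0.072 0.000
      vertex 1.817 5.499 0.000
      vertex 23.496 13.125 0.000
    endloop
  endfacet
  facet normal 0.0000 0.0000 -1.0000
    outer loop
      vertex 20.134 3.466 0.000
      vertex 10.486 0.072 0.000
      vertex 23.496 13.125 0.000
    endloop
  endfacet
  facet normal 0.0000 0.0000 1.0000
    outer loop
      vertex 23.496 13.125 29.371
      vertex 18.040 21.776 29.371
      vertex 7.875 22.904 29.371
    endloop
  endfacet
  facet normal 0.0000 0.0000 1.0000
    outer loop
      vertex 23.496 13.125 29.371
      vertex 7.875 22.904 29.371
      vertex 0.655 15.660 29.371
    endloop
  endfacet
  facet normal 0.0000 0.0000 1.0000
    outer loop
      vertex 23.496 13.125 29.371
      vertex 0.655 15.660 29.371
      vertex 1.817 5.499 29.371
    endloop
  endfacet
  facet normal 0.0000 0.0000 1.0000
    outer loop
      vertex 23.496 13.125 29.371
      vertex 1.817 5.499 29.371
      vertex 10.486 0.072 29.371
    endloop
  endfacet
  facet normal 0.0000 0.0000 1.0000
    outer loop
      vertex 23.496 13.125 29.371
      vertex 10.486 0.072 29.371
      vertex 20.134 3.466 29.371
    endloop
  endfacet
  facet normal 0.8458 0.5334 0.0000
    outer loop
      vertex 23.496 13.125 0.000
      vertex 18.040 21.776 0.000
      vertex 18.040 21.776 29.371
    endloop
  endfacet
  facet normal 0.8458 0.5334 0.0000
    outer loop
      vertex 23.496 13.125 0.000
      vertex 18.040 21.776 29.371
      vertex 23.496 13.125 29.371
    endloop
  endfacet
  facet normal 0.1103 0.9939 0.0000
    outer loop
      vertex 18.040 21.776 0.000
      vertex 7.875 22.904 0.000
      vertex 7.875 22.904 29.371
    endloop
  endfacet
  facet normal 0.1103 0.9939 0.0000
    outer loop
      vertex 18.040 21.776 0.000
      vertex 7.875 22.904 29.371
      vertex 18.040 21.776 29.371
    endloop
  endfacet
  facet normal -0.7083 0.7059 0.0000
    outer loop
      vertex 7.875 22.904 0.000
      vertex 0.655 15.660 0.000
      vertex 0.655 15.660 29.371
    endloop
  endfacet
  facet normal -0.7083 0.7059 0.0000
    outer loop
      vertex 7.875 22.904 0.000
      vertex 0.655 15.660 29.371
      vertex 7.875 22.904 29.371
    endloop
  endfacet
  facet normal -0.9935 -0.1136 0.0000
    outer loop
      vertex 0.655 15.660 0.000
      vertex 1.817 5.499 0.000
      vertex 1.817 5.499 29.371
    endloop
  endfacet
  facet normal -0.9935 -0.1136 0.0000
    outer loop
      vertex 0.655 15.660 0.000
      vertex 1.817 5.499 29.371
      vertex 0.655 15.660 29.371
    endloop
  endfacet
  facet normal -0.5306 -0.8476 0.0000
    outer loop
      vertex 1.817 5.499 0.000
      vertex 10.486 0.072 0.000
      vertex 10.486 0.072 29.371
    endloop
  endfacet
  facet normal -0.5306 -0.8476 0.0000
    outer loop
      vertex 1.817 5.499 0.000
      vertex 10.486 0.072 29.371
      vertex 1.817 5.499 29.371
    endloop
  endfacet
  facet normal 0.3318 -0.9433 0.0000
    outer loop
      vertex 10.486 0.072 0.000
      vertex 20.134 3.466 0.000
      vertex 20.134 3.466 29.371
    endloop
  endfacet
  facet normal 0.3318 -0.9433 0.0000
    outer loop
      vertex 10.486 0.072 0.000
      vertex 20.134 3.466 29.371
      vertex 10.486 0.072 29.371
    endloop
  endfacet
  facet normal 0.9444 -0.3287 0.0000
    outer loop
      vertex 20.134 3.466 0.000
      vertex 23.496 13.125 0.000
      vertex 23.496 13.125 29.371
    endloop
  endfacet
  facet normal 0.9444 -0.3287 0.0000
    outer loop
      vertex 20.134 3.466 0.000
      vertex 23.496 13.125 29.371
      vertex 20.134 3.466 29.371
    endloop
  endfacet
endsolid part

The G0 Z moves step by Δz≈7.343 mm. Every layer's G1 loop is the same polygon, so the solid is a straight extrusion of it from z=0 to z≈29.4. Closing with flat bottom and top caps and triangulating gives 24 facets — a regular 7-sided prism (a cylinder approximated with 7 flat sides), circumscribed radius ≈ 11.8 mm, height ≈ 29.4 mm.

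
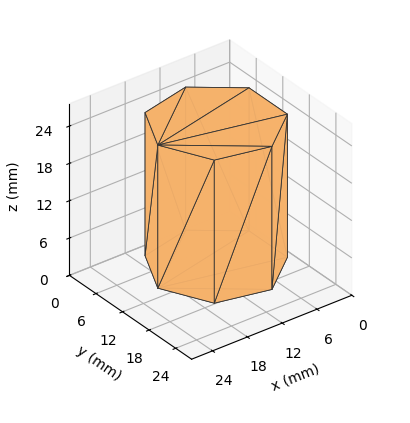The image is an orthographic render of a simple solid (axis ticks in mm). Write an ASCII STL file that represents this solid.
Reading the render: the shape is a regular 7-sided prism (a cylinder approximated with 7 flat sides), circumscribed radius ≈ 10 mm, height ≈ 23 mm (dimensions read to the nearest mm from the axis ticks). For the STL, each face is triangulated and given an outward normal.

solid part
  facet normal 0.0000 0.0000 -1.0000
    outer loop
      vertex 7.775 19.749 0.000
      vertex 16.235 17.818 0.000
      vertex 20.000 10.000 0.000
    endloop
  endfacet
  facet normal 0.0000 0.0000 -1.0000
    outer loop
      vertex 0.990 14.339 0.000
      vertex 7.775 19.749 0.000
      vertex 20.000 10.000 0.000
    endloop
  endfacet
  facet normal 0.0000 0.0000 -1.0000
    outer loop
      vertex 0.990 5.661 0.000
      vertex 0.990 14.339 0.000
      vertex 20.000 10.000 0.000
    endloop
  endfacet
  facet normal 0.0000 0.0000 -1.0000
    outer loop
      vertex 7.775 0.251 0.000
      vertex 0.990 5.661 0.000
      vertex 20.000 10.000 0.000
    endloop
  endfacet
  facet normal 0.0000 0.0000 -1.0000
    outer loop
      vertex 16.235 2.182 0.000
      vertex 7.775 0.251 0.000
      vertex 20.000 10.000 0.000
    endloop
  endfacet
  facet normal 0.0000 0.0000 1.0000
    outer loop
      vertex 20.000 10.000 23.000
      vertex 16.235 17.818 23.000
      vertex 7.775 19.749 23.000
    endloop
  endfacet
  facet normal 0.0000 0.0000 1.0000
    outer loop
      vertex 20.000 10.000 23.000
      vertex 7.775 19.749 23.000
      vertex 0.990 14.339 23.000
    endloop
  endfacet
  facet normal 0.0000 0.0000 1.0000
    outer loop
      vertex 20.000 10.000 23.000
      vertex 0.990 14.339 23.000
      vertex 0.990 5.661 23.000
    endloop
  endfacet
  facet normal 0.0000 0.0000 1.0000
    outer loop
      vertex 20.000 10.000 23.000
      vertex 0.990 5.661 23.000
      vertex 7.775 0.251 23.000
    endloop
  endfacet
  facet normal 0.0000 0.0000 1.0000
    outer loop
      vertex 20.000 10.000 23.000
      vertex 7.775 0.251 23.000
      vertex 16.235 2.182 23.000
    endloop
  endfacet
  facet normal 0.9010 0.4339 0.0000
    outer loop
      vertex 20.000 10.000 0.000
      vertex 16.235 17.818 0.000
      vertex 16.235 17.818 23.000
    endloop
  endfacet
  facet normal 0.9010 0.4339 0.0000
    outer loop
      vertex 20.000 10.000 0.000
      vertex 16.235 17.818 23.000
      vertex 20.000 10.000 23.000
    endloop
  endfacet
  facet normal 0.2225 0.9749 0.0000
    outer loop
      vertex 16.235 17.818 0.000
      vertex 7.775 19.749 0.000
      vertex 7.775 19.749 23.000
    endloop
  endfacet
  facet normal 0.2225 0.9749 0.0000
    outer loop
      vertex 16.235 17.818 0.000
      vertex 7.775 19.749 23.000
      vertex 16.235 17.818 23.000
    endloop
  endfacet
  facet normal -0.6234 0.7819 0.0000
    outer loop
      vertex 7.775 19.749 0.000
      vertex 0.990 14.339 0.000
      vertex 0.990 14.339 23.000
    endloop
  endfacet
  facet normal -0.6234 0.7819 0.0000
    outer loop
      vertex 7.775 19.749 0.000
      vertex 0.990 14.339 23.000
      vertex 7.775 19.749 23.000
    endloop
  endfacet
  facet normal -1.0000 0.0000 0.0000
    outer loop
      vertex 0.990 14.339 0.000
      vertex 0.990 5.661 0.000
      vertex 0.990 5.661 23.000
    endloop
  endfacet
  facet normal -1.0000 0.0000 0.0000
    outer loop
      vertex 0.990 14.339 0.000
      vertex 0.990 5.661 23.000
      vertex 0.990 14.339 23.000
    endloop
  endfacet
  facet normal -0.6234 -0.7819 0.0000
    outer loop
      vertex 0.990 5.661 0.000
      vertex 7.775 0.251 0.000
      vertex 7.775 0.251 23.000
    endloop
  endfacet
  facet normal -0.6234 -0.7819 0.0000
    outer loop
      vertex 0.990 5.661 0.000
      vertex 7.775 0.251 23.000
      vertex 0.990 5.661 23.000
    endloop
  endfacet
  facet normal 0.2225 -0.9749 0.0000
    outer loop
      vertex 7.775 0.251 0.000
      vertex 16.235 2.182 0.000
      vertex 16.235 2.182 23.000
    endloop
  endfacet
  facet normal 0.2225 -0.9749 0.0000
    outer loop
      vertex 7.775 0.251 0.000
      vertex 16.235 2.182 23.000
      vertex 7.775 0.251 23.000
    endloop
  endfacet
  facet normal 0.9010 -0.4339 0.0000
    outer loop
      vertex 16.235 2.182 0.000
      vertex 20.000 10.000 0.000
      vertex 20.000 10.000 23.000
    endloop
  endfacet
  facet normal 0.9010 -0.4339 0.0000
    outer loop
      vertex 16.235 2.182 0.000
      vertex 20.000 10.000 23.000
      vertex 16.235 2.182 23.000
    endloop
  endfacet
endsolid part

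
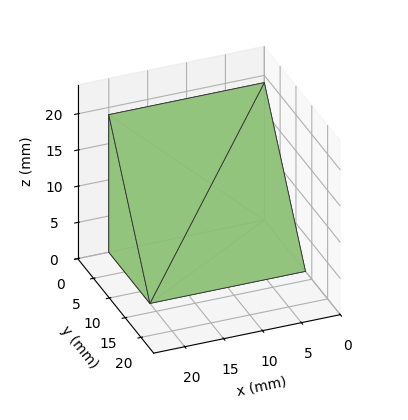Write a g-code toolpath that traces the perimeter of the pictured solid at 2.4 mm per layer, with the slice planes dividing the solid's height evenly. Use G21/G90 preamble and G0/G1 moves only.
Reading the render: the shape is a wedge (ramp): 20 × 13 mm base, rising to 19 mm along the y=0 edge and sloping linearly to z=0 at y=13 (dimensions read to the nearest mm from the axis ticks). For the g-code, the solid's height is divided into equal slices at the stated Δz and each level perimeter traced with G1 moves after a G0 lift.

; perimeter-only toolpath
G21 ; units = mm
G90 ; absolute positioning
G28 ; home
; layer 1
G0 Z2.4
G0 X0.0 Y0.0
G1 X20.0 Y0.0
G1 X20.0 Y11.4
G1 X0.0 Y11.4
G1 X0.0 Y0.0
; layer 2
G0 Z4.8
G0 X0.0 Y0.0
G1 X20.0 Y0.0
G1 X20.0 Y9.8
G1 X0.0 Y9.8
G1 X0.0 Y0.0
; layer 3
G0 Z7.1
G0 X0.0 Y0.0
G1 X20.0 Y0.0
G1 X20.0 Y8.1
G1 X0.0 Y8.1
G1 X0.0 Y0.0
; layer 4
G0 Z9.5
G0 X0.0 Y0.0
G1 X20.0 Y0.0
G1 X20.0 Y6.5
G1 X0.0 Y6.5
G1 X0.0 Y0.0
; layer 5
G0 Z11.9
G0 X0.0 Y0.0
G1 X20.0 Y0.0
G1 X20.0 Y4.9
G1 X0.0 Y4.9
G1 X0.0 Y0.0
; layer 6
G0 Z14.2
G0 X0.0 Y0.0
G1 X20.0 Y0.0
G1 X20.0 Y3.2
G1 X0.0 Y3.2
G1 X0.0 Y0.0
; layer 7
G0 Z16.6
G0 X0.0 Y0.0
G1 X20.0 Y0.0
G1 X20.0 Y1.6
G1 X0.0 Y1.6
G1 X0.0 Y0.0
M2 ; end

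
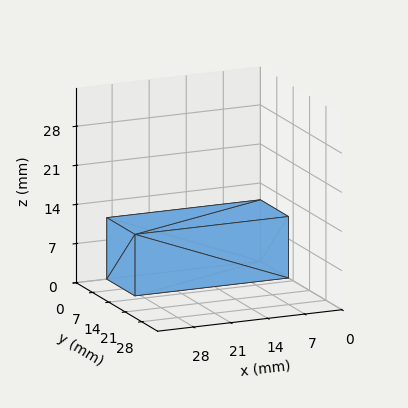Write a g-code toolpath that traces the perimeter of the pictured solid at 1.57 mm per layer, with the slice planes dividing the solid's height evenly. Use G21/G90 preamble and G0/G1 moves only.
Reading the render: the shape is a rectangular box, roughly 29 × 12 mm footprint and 11 mm tall (dimensions read to the nearest mm from the axis ticks). For the g-code, the solid's height is divided into equal slices at the stated Δz and each level perimeter traced with G1 moves after a G0 lift.

; perimeter-only toolpath
G21 ; units = mm
G90 ; absolute positioning
G28 ; home
; layer 1
G0 Z1.57
G0 X0.00 Y0.00
G1 X29.00 Y0.00
G1 X29.00 Y12.00
G1 X0.00 Y12.00
G1 X0.00 Y0.00
; layer 2
G0 Z3.14
G0 X0.00 Y0.00
G1 X29.00 Y0.00
G1 X29.00 Y12.00
G1 X0.00 Y12.00
G1 X0.00 Y0.00
; layer 3
G0 Z4.71
G0 X0.00 Y0.00
G1 X29.00 Y0.00
G1 X29.00 Y12.00
G1 X0.00 Y12.00
G1 X0.00 Y0.00
; layer 4
G0 Z6.29
G0 X0.00 Y0.00
G1 X29.00 Y0.00
G1 X29.00 Y12.00
G1 X0.00 Y12.00
G1 X0.00 Y0.00
; layer 5
G0 Z7.86
G0 X0.00 Y0.00
G1 X29.00 Y0.00
G1 X29.00 Y12.00
G1 X0.00 Y12.00
G1 X0.00 Y0.00
; layer 6
G0 Z9.43
G0 X0.00 Y0.00
G1 X29.00 Y0.00
G1 X29.00 Y12.00
G1 X0.00 Y12.00
G1 X0.00 Y0.00
; layer 7
G0 Z11.00
G0 X0.00 Y0.00
G1 X29.00 Y0.00
G1 X29.00 Y12.00
G1 X0.00 Y12.00
G1 X0.00 Y0.00
M2 ; end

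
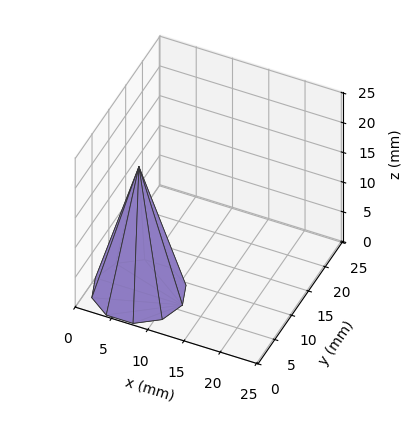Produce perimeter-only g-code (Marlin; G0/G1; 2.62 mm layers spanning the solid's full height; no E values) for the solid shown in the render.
Reading the render: the shape is a regular 10-sided pyramid, base circumscribed radius ≈ 6 mm, apex at z ≈ 21 mm (dimensions read to the nearest mm from the axis ticks). For the g-code, the solid's height is divided into equal slices at the stated Δz and each level perimeter traced with G1 moves after a G0 lift.

; perimeter-only toolpath
G21 ; units = mm
G90 ; absolute positioning
G28 ; home
; layer 1
G0 Z2.62
G0 X11.25 Y6.00
G1 X10.24 Y9.09
G1 X7.62 Y11.00
G1 X4.38 Y11.00
G1 X1.76 Y9.09
G1 X0.75 Y6.00
G1 X1.76 Y2.91
G1 X4.38 Y1.00
G1 X7.62 Y1.00
G1 X10.24 Y2.91
G1 X11.25 Y6.00
; layer 2
G0 Z5.25
G0 X10.50 Y6.00
G1 X9.64 Y8.65
G1 X7.39 Y10.28
G1 X4.61 Y10.28
G1 X2.36 Y8.65
G1 X1.50 Y6.00
G1 X2.36 Y3.35
G1 X4.61 Y1.72
G1 X7.39 Y1.72
G1 X9.64 Y3.35
G1 X10.50 Y6.00
; layer 3
G0 Z7.88
G0 X9.75 Y6.00
G1 X9.03 Y8.21
G1 X7.16 Y9.57
G1 X4.84 Y9.57
G1 X2.97 Y8.21
G1 X2.25 Y6.00
G1 X2.97 Y3.79
G1 X4.84 Y2.43
G1 X7.16 Y2.43
G1 X9.03 Y3.79
G1 X9.75 Y6.00
; layer 4
G0 Z10.50
G0 X9.00 Y6.00
G1 X8.43 Y7.76
G1 X6.92 Y8.86
G1 X5.08 Y8.86
G1 X3.58 Y7.76
G1 X3.00 Y6.00
G1 X3.58 Y4.24
G1 X5.08 Y3.15
G1 X6.92 Y3.15
G1 X8.43 Y4.24
G1 X9.00 Y6.00
; layer 5
G0 Z13.12
G0 X8.25 Y6.00
G1 X7.82 Y7.32
G1 X6.69 Y8.14
G1 X5.31 Y8.14
G1 X4.18 Y7.32
G1 X3.75 Y6.00
G1 X4.18 Y4.68
G1 X5.31 Y3.86
G1 X6.69 Y3.86
G1 X7.82 Y4.68
G1 X8.25 Y6.00
; layer 6
G0 Z15.75
G0 X7.50 Y6.00
G1 X7.21 Y6.88
G1 X6.46 Y7.43
G1 X5.54 Y7.43
G1 X4.79 Y6.88
G1 X4.50 Y6.00
G1 X4.79 Y5.12
G1 X5.54 Y4.57
G1 X6.46 Y4.57
G1 X7.21 Y5.12
G1 X7.50 Y6.00
; layer 7
G0 Z18.38
G0 X6.75 Y6.00
G1 X6.61 Y6.44
G1 X6.23 Y6.71
G1 X5.77 Y6.71
G1 X5.39 Y6.44
G1 X5.25 Y6.00
G1 X5.39 Y5.56
G1 X5.77 Y5.29
G1 X6.23 Y5.29
G1 X6.61 Y5.56
G1 X6.75 Y6.00
M2 ; end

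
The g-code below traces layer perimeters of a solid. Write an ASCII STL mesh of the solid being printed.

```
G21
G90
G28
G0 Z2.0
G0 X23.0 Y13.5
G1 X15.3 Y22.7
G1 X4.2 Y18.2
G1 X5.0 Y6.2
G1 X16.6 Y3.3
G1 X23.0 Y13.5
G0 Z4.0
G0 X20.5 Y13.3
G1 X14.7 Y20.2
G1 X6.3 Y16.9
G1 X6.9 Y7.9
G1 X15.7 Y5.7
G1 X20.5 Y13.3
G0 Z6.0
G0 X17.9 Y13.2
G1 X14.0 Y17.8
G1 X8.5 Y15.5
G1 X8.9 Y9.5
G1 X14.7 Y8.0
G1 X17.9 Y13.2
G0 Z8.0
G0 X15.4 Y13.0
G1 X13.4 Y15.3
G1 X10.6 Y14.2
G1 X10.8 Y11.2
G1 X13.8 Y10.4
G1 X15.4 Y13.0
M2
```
solid part
  facet normal 0.0000 0.0000 -1.0000
    outer loop
      vertex 2.0 19.6 0.0
      vertex 15.9 25.2 0.0
      vertex 25.6 13.7 0.0
    endloop
  endfacet
  facet normal 0.0000 0.0000 -1.0000
    outer loop
      vertex 3.0 4.6 0.0
      vertex 2.0 19.6 0.0
      vertex 25.6 13.7 0.0
    endloop
  endfacet
  facet normal 0.0000 0.0000 -1.0000
    outer loop
      vertex 17.6 0.9 0.0
      vertex 3.0 4.6 0.0
      vertex 25.6 13.7 0.0
    endloop
  endfacet
  facet normal 0.5307 0.4477 0.7196
    outer loop
      vertex 25.6 13.7 0.0
      vertex 15.9 25.2 0.0
      vertex 12.8 12.8 10.0
    endloop
  endfacet
  facet normal -0.2597 0.6447 0.7189
    outer loop
      vertex 15.9 25.2 0.0
      vertex 2.0 19.6 0.0
      vertex 12.8 12.8 10.0
    endloop
  endfacet
  facet normal -0.6942 -0.0463 0.7183
    outer loop
      vertex 2.0 19.6 0.0
      vertex 3.0 4.6 0.0
      vertex 12.8 12.8 10.0
    endloop
  endfacet
  facet normal -0.1706 -0.6733 0.7194
    outer loop
      vertex 3.0 4.6 0.0
      vertex 17.6 0.9 0.0
      vertex 12.8 12.8 10.0
    endloop
  endfacet
  facet normal 0.5884 -0.3678 0.7201
    outer loop
      vertex 17.6 0.9 0.0
      vertex 25.6 13.7 0.0
      vertex 12.8 12.8 10.0
    endloop
  endfacet
endsolid part

The G0 Z moves step by Δz≈2.0 mm. The G1 loops shrink linearly with z, so the solid tapers from its base footprint up to z≈10. Closing with a flat bottom cap and the tapered top and triangulating gives 8 facets — a regular 5-sided pyramid, base circumscribed radius ≈ 12.8 mm, apex at z ≈ 10 mm.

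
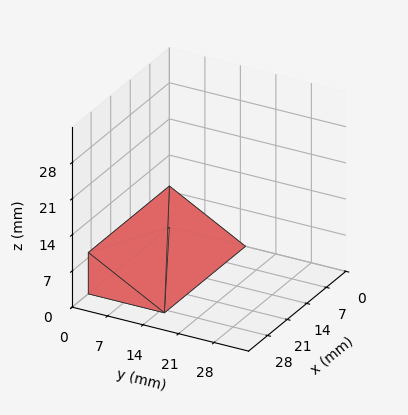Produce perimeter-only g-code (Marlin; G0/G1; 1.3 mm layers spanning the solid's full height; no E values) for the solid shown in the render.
Reading the render: the shape is a wedge (ramp): 29 × 15 mm base, rising to 8 mm along the y=0 edge and sloping linearly to z=0 at y=15 (dimensions read to the nearest mm from the axis ticks). For the g-code, the solid's height is divided into equal slices at the stated Δz and each level perimeter traced with G1 moves after a G0 lift.

; perimeter-only toolpath
G21 ; units = mm
G90 ; absolute positioning
G28 ; home
; layer 1
G0 Z1.3
G0 X0.0 Y0.0
G1 X29.0 Y0.0
G1 X29.0 Y12.5
G1 X0.0 Y12.5
G1 X0.0 Y0.0
; layer 2
G0 Z2.7
G0 X0.0 Y0.0
G1 X29.0 Y0.0
G1 X29.0 Y10.0
G1 X0.0 Y10.0
G1 X0.0 Y0.0
; layer 3
G0 Z4.0
G0 X0.0 Y0.0
G1 X29.0 Y0.0
G1 X29.0 Y7.5
G1 X0.0 Y7.5
G1 X0.0 Y0.0
; layer 4
G0 Z5.3
G0 X0.0 Y0.0
G1 X29.0 Y0.0
G1 X29.0 Y5.0
G1 X0.0 Y5.0
G1 X0.0 Y0.0
; layer 5
G0 Z6.7
G0 X0.0 Y0.0
G1 X29.0 Y0.0
G1 X29.0 Y2.5
G1 X0.0 Y2.5
G1 X0.0 Y0.0
M2 ; end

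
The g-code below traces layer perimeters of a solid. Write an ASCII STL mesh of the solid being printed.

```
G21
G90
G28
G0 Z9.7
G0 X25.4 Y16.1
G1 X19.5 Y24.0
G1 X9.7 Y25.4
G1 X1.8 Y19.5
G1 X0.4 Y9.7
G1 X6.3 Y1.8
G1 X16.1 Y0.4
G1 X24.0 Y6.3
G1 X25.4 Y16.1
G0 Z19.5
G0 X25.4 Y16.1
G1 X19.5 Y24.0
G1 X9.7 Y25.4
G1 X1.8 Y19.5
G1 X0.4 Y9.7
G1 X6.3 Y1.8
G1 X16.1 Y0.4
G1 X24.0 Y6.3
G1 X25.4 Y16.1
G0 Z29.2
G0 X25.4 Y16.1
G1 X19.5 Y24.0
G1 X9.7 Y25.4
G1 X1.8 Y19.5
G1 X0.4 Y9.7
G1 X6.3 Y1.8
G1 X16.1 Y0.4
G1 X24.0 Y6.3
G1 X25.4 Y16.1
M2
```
solid part
  facet normal 0.0000 0.0000 -1.0000
    outer loop
      vertex 9.7 25.4 0.0
      vertex 19.5 24.0 0.0
      vertex 25.4 16.1 0.0
    endloop
  endfacet
  facet normal 0.0000 0.0000 -1.0000
    outer loop
      vertex 1.8 19.5 0.0
      vertex 9.7 25.4 0.0
      vertex 25.4 16.1 0.0
    endloop
  endfacet
  facet normal 0.0000 0.0000 -1.0000
    outer loop
      vertex 0.4 9.7 0.0
      vertex 1.8 19.5 0.0
      vertex 25.4 16.1 0.0
    endloop
  endfacet
  facet normal 0.0000 0.0000 -1.0000
    outer loop
      vertex 6.3 1.8 0.0
      vertex 0.4 9.7 0.0
      vertex 25.4 16.1 0.0
    endloop
  endfacet
  facet normal 0.0000 0.0000 -1.0000
    outer loop
      vertex 16.1 0.4 0.0
      vertex 6.3 1.8 0.0
      vertex 25.4 16.1 0.0
    endloop
  endfacet
  facet normal 0.0000 0.0000 -1.0000
    outer loop
      vertex 24.0 6.3 0.0
      vertex 16.1 0.4 0.0
      vertex 25.4 16.1 0.0
    endloop
  endfacet
  facet normal 0.0000 0.0000 1.0000
    outer loop
      vertex 25.4 16.1 29.2
      vertex 19.5 24.0 29.2
      vertex 9.7 25.4 29.2
    endloop
  endfacet
  facet normal 0.0000 0.0000 1.0000
    outer loop
      vertex 25.4 16.1 29.2
      vertex 9.7 25.4 29.2
      vertex 1.8 19.5 29.2
    endloop
  endfacet
  facet normal 0.0000 0.0000 1.0000
    outer loop
      vertex 25.4 16.1 29.2
      vertex 1.8 19.5 29.2
      vertex 0.4 9.7 29.2
    endloop
  endfacet
  facet normal 0.0000 0.0000 1.0000
    outer loop
      vertex 25.4 16.1 29.2
      vertex 0.4 9.7 29.2
      vertex 6.3 1.8 29.2
    endloop
  endfacet
  facet normal 0.0000 0.0000 1.0000
    outer loop
      vertex 25.4 16.1 29.2
      vertex 6.3 1.8 29.2
      vertex 16.1 0.4 29.2
    endloop
  endfacet
  facet normal 0.0000 0.0000 1.0000
    outer loop
      vertex 25.4 16.1 29.2
      vertex 16.1 0.4 29.2
      vertex 24.0 6.3 29.2
    endloop
  endfacet
  facet normal 0.8012 0.5984 0.0000
    outer loop
      vertex 25.4 16.1 0.0
      vertex 19.5 24.0 0.0
      vertex 19.5 24.0 29.2
    endloop
  endfacet
  facet normal 0.8012 0.5984 0.0000
    outer loop
      vertex 25.4 16.1 0.0
      vertex 19.5 24.0 29.2
      vertex 25.4 16.1 29.2
    endloop
  endfacet
  facet normal 0.1414 0.9899 0.0000
    outer loop
      vertex 19.5 24.0 0.0
      vertex 9.7 25.4 0.0
      vertex 9.7 25.4 29.2
    endloop
  endfacet
  facet normal 0.1414 0.9899 0.0000
    outer loop
      vertex 19.5 24.0 0.0
      vertex 9.7 25.4 29.2
      vertex 19.5 24.0 29.2
    endloop
  endfacet
  facet normal -0.5984 0.8012 0.0000
    outer loop
      vertex 9.7 25.4 0.0
      vertex 1.8 19.5 0.0
      vertex 1.8 19.5 29.2
    endloop
  endfacet
  facet normal -0.5984 0.8012 0.0000
    outer loop
      vertex 9.7 25.4 0.0
      vertex 1.8 19.5 29.2
      vertex 9.7 25.4 29.2
    endloop
  endfacet
  facet normal -0.9899 0.1414 0.0000
    outer loop
      vertex 1.8 19.5 0.0
      vertex 0.4 9.7 0.0
      vertex 0.4 9.7 29.2
    endloop
  endfacet
  facet normal -0.9899 0.1414 0.0000
    outer loop
      vertex 1.8 19.5 0.0
      vertex 0.4 9.7 29.2
      vertex 1.8 19.5 29.2
    endloop
  endfacet
  facet normal -0.8012 -0.5984 0.0000
    outer loop
      vertex 0.4 9.7 0.0
      vertex 6.3 1.8 0.0
      vertex 6.3 1.8 29.2
    endloop
  endfacet
  facet normal -0.8012 -0.5984 0.0000
    outer loop
      vertex 0.4 9.7 0.0
      vertex 6.3 1.8 29.2
      vertex 0.4 9.7 29.2
    endloop
  endfacet
  facet normal -0.1414 -0.9899 0.0000
    outer loop
      vertex 6.3 1.8 0.0
      vertex 16.1 0.4 0.0
      vertex 16.1 0.4 29.2
    endloop
  endfacet
  facet normal -0.1414 -0.9899 0.0000
    outer loop
      vertex 6.3 1.8 0.0
      vertex 16.1 0.4 29.2
      vertex 6.3 1.8 29.2
    endloop
  endfacet
  facet normal 0.5984 -0.8012 0.0000
    outer loop
      vertex 16.1 0.4 0.0
      vertex 24.0 6.3 0.0
      vertex 24.0 6.3 29.2
    endloop
  endfacet
  facet normal 0.5984 -0.8012 0.0000
    outer loop
      vertex 16.1 0.4 0.0
      vertex 24.0 6.3 29.2
      vertex 16.1 0.4 29.2
    endloop
  endfacet
  facet normal 0.9899 -0.1414 0.0000
    outer loop
      vertex 24.0 6.3 0.0
      vertex 25.4 16.1 0.0
      vertex 25.4 16.1 29.2
    endloop
  endfacet
  facet normal 0.9899 -0.1414 0.0000
    outer loop
      vertex 24.0 6.3 0.0
      vertex 25.4 16.1 29.2
      vertex 24.0 6.3 29.2
    endloop
  endfacet
endsolid part

The G0 Z moves step by Δz≈9.7 mm. Every layer's G1 loop is the same polygon, so the solid is a straight extrusion of it from z=0 to z≈29.2. Closing with flat bottom and top caps and triangulating gives 28 facets — a regular 8-sided prism (a cylinder approximated with 8 flat sides), circumscribed radius ≈ 12.9 mm, height ≈ 29.2 mm.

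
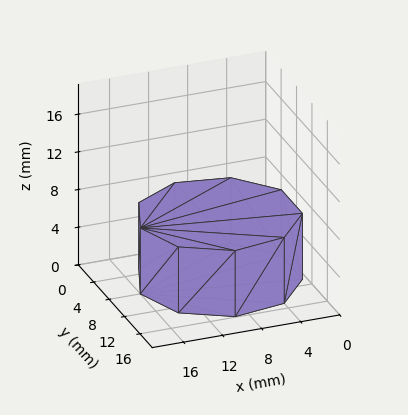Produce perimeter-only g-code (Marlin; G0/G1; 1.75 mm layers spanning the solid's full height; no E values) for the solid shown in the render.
Reading the render: the shape is a regular 9-sided prism (a cylinder approximated with 9 flat sides), circumscribed radius ≈ 8 mm, height ≈ 7 mm (dimensions read to the nearest mm from the axis ticks). For the g-code, the solid's height is divided into equal slices at the stated Δz and each level perimeter traced with G1 moves after a G0 lift.

; perimeter-only toolpath
G21 ; units = mm
G90 ; absolute positioning
G28 ; home
; layer 1
G0 Z1.75
G0 X16.00 Y8.00
G1 X14.13 Y13.14
G1 X9.39 Y15.88
G1 X4.00 Y14.93
G1 X0.48 Y10.74
G1 X0.48 Y5.26
G1 X4.00 Y1.07
G1 X9.39 Y0.12
G1 X14.13 Y2.86
G1 X16.00 Y8.00
; layer 2
G0 Z3.50
G0 X16.00 Y8.00
G1 X14.13 Y13.14
G1 X9.39 Y15.88
G1 X4.00 Y14.93
G1 X0.48 Y10.74
G1 X0.48 Y5.26
G1 X4.00 Y1.07
G1 X9.39 Y0.12
G1 X14.13 Y2.86
G1 X16.00 Y8.00
; layer 3
G0 Z5.25
G0 X16.00 Y8.00
G1 X14.13 Y13.14
G1 X9.39 Y15.88
G1 X4.00 Y14.93
G1 X0.48 Y10.74
G1 X0.48 Y5.26
G1 X4.00 Y1.07
G1 X9.39 Y0.12
G1 X14.13 Y2.86
G1 X16.00 Y8.00
; layer 4
G0 Z7.00
G0 X16.00 Y8.00
G1 X14.13 Y13.14
G1 X9.39 Y15.88
G1 X4.00 Y14.93
G1 X0.48 Y10.74
G1 X0.48 Y5.26
G1 X4.00 Y1.07
G1 X9.39 Y0.12
G1 X14.13 Y2.86
G1 X16.00 Y8.00
M2 ; end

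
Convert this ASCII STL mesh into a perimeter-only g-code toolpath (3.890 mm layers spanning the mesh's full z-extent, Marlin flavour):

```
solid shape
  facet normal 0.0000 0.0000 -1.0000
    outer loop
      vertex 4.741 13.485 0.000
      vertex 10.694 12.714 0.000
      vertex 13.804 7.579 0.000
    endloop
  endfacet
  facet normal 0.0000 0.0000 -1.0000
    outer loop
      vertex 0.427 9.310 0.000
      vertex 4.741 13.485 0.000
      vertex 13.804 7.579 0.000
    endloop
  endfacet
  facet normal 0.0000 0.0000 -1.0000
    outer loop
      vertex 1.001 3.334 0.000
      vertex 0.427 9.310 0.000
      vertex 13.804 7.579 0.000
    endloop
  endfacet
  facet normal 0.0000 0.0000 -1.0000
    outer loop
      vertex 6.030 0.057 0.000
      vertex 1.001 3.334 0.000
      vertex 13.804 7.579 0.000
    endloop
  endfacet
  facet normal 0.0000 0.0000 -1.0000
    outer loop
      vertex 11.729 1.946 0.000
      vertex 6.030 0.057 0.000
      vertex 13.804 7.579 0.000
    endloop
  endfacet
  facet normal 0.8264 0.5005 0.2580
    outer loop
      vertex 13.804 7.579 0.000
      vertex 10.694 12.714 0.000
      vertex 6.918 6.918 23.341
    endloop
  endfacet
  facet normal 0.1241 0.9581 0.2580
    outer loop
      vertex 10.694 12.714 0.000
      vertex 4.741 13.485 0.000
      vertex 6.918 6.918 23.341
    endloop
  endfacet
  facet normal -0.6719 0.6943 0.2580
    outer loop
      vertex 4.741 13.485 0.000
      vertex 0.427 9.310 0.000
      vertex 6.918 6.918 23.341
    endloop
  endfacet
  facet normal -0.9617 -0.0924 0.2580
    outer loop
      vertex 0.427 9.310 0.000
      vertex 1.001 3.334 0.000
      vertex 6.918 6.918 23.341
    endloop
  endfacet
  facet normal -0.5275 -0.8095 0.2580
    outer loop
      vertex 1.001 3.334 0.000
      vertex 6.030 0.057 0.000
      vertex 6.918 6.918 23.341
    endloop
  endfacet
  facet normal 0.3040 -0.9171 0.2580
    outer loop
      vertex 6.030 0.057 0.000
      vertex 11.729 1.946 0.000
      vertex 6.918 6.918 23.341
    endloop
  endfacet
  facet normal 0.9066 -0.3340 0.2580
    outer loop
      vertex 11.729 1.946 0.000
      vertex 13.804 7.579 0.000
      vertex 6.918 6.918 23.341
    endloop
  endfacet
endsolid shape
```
; perimeter-only toolpath
G21 ; units = mm
G90 ; absolute positioning
G28 ; home
; layer 1
G0 Z3.890
G0 X12.656 Y7.469
G1 X10.065 Y11.748
G1 X5.104 Y12.390
G1 X1.509 Y8.911
G1 X1.987 Y3.931
G1 X6.178 Y1.201
G1 X10.927 Y2.775
G1 X12.656 Y7.469
; layer 2
G0 Z7.780
G0 X11.509 Y7.359
G1 X9.435 Y10.782
G1 X5.467 Y11.296
G1 X2.591 Y8.513
G1 X2.973 Y4.529
G1 X6.326 Y2.344
G1 X10.125 Y3.603
G1 X11.509 Y7.359
; layer 3
G0 Z11.671
G0 X10.361 Y7.248
G1 X8.806 Y9.816
G1 X5.829 Y10.201
G1 X3.672 Y8.114
G1 X3.960 Y5.126
G1 X6.474 Y3.488
G1 X9.323 Y4.432
G1 X10.361 Y7.248
; layer 4
G0 Z15.561
G0 X9.213 Y7.138
G1 X8.177 Y8.850
G1 X6.192 Y9.107
G1 X4.754 Y7.715
G1 X4.946 Y5.723
G1 X6.622 Y4.631
G1 X8.522 Y5.261
G1 X9.213 Y7.138
; layer 5
G0 Z19.451
G0 X8.066 Y7.028
G1 X7.547 Y7.884
G1 X6.555 Y8.012
G1 X5.836 Y7.317
G1 X5.932 Y6.321
G1 X6.770 Y5.775
G1 X7.720 Y6.089
G1 X8.066 Y7.028
M2 ; end

The solid is a regular 7-sided pyramid, base circumscribed radius ≈ 6.92 mm, apex at z ≈ 23.3 mm. Slicing at Δz = 3.890 mm — 6 equal slices spanning the solid's height, so layer i sits at z = i·h/6 — gives 5 non-empty perimeters. Each is a 7-segment closed polygon; G0 lifts to the layer z and rapids to the start vertex, then G1 traces the edges. The cross-section shrinks linearly with z (the slice at the apex is degenerate and omitted).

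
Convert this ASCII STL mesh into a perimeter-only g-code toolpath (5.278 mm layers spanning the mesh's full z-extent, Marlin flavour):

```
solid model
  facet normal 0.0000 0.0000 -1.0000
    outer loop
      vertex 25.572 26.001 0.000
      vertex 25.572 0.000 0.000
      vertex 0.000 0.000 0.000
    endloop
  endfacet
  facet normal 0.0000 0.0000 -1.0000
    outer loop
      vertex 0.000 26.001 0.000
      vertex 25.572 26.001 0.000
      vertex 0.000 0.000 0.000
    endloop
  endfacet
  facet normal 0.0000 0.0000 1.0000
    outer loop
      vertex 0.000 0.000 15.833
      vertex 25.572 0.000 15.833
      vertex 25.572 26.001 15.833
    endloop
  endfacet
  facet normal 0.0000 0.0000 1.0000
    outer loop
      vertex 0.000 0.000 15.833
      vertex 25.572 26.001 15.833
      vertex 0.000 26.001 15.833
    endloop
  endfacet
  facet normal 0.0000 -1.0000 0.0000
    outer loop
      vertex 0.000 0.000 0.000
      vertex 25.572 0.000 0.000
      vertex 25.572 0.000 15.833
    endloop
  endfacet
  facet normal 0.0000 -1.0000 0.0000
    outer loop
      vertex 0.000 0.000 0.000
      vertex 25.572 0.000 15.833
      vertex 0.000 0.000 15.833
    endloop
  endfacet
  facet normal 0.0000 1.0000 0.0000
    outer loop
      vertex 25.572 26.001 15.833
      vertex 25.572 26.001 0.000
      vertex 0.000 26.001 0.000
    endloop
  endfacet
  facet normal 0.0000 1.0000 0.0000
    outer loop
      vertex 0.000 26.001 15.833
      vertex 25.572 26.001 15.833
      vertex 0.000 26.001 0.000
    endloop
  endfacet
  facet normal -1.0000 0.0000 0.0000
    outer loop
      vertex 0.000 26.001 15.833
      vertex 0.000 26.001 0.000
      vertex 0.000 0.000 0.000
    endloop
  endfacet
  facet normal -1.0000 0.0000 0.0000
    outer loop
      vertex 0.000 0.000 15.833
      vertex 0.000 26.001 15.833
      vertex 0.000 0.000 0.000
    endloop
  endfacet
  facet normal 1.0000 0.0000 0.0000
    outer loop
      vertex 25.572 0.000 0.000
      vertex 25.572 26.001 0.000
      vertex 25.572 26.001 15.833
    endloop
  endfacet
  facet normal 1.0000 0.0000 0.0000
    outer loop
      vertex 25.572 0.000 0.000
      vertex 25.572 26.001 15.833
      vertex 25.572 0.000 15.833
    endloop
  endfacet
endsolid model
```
; perimeter-only toolpath
G21 ; units = mm
G90 ; absolute positioning
G28 ; home
; layer 1
G0 Z5.278
G0 X0.000 Y0.000
G1 X25.572 Y0.000
G1 X25.572 Y26.001
G1 X0.000 Y26.001
G1 X0.000 Y0.000
; layer 2
G0 Z10.555
G0 X0.000 Y0.000
G1 X25.572 Y0.000
G1 X25.572 Y26.001
G1 X0.000 Y26.001
G1 X0.000 Y0.000
; layer 3
G0 Z15.833
G0 X0.000 Y0.000
G1 X25.572 Y0.000
G1 X25.572 Y26.001
G1 X0.000 Y26.001
G1 X0.000 Y0.000
M2 ; end

The solid is a rectangular box, roughly 25.6 × 26 mm footprint and 15.8 mm tall. Slicing at Δz = 5.278 mm — 3 equal slices spanning the solid's height, so layer i sits at z = i·h/3 — gives 3 non-empty perimeters. Each is a 4-segment closed polygon; G0 lifts to the layer z and rapids to the start vertex, then G1 traces the edges.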